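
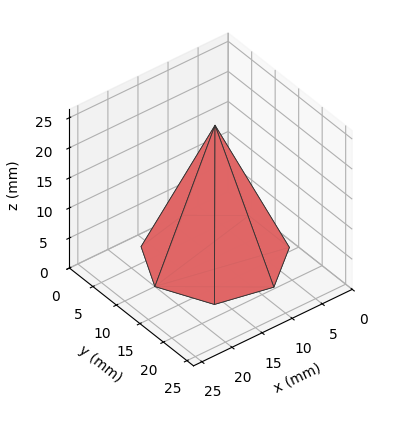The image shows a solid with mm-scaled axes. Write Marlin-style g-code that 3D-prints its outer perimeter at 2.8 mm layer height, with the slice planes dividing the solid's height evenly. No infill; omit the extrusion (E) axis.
Reading the render: the shape is a regular 7-sided pyramid, base circumscribed radius ≈ 10 mm, apex at z ≈ 22 mm (dimensions read to the nearest mm from the axis ticks). For the g-code, the solid's height is divided into equal slices at the stated Δz and each level perimeter traced with G1 moves after a G0 lift.

; perimeter-only toolpath
G21 ; units = mm
G90 ; absolute positioning
G28 ; home
; layer 1
G0 Z2.8
G0 X18.8 Y10.0
G1 X15.4 Y16.8
G1 X8.1 Y18.5
G1 X2.1 Y13.8
G1 X2.1 Y6.2
G1 X8.1 Y1.5
G1 X15.4 Y3.2
G1 X18.8 Y10.0
; layer 2
G0 Z5.5
G0 X17.5 Y10.0
G1 X14.6 Y15.9
G1 X8.3 Y17.3
G1 X3.2 Y13.2
G1 X3.2 Y6.8
G1 X8.3 Y2.7
G1 X14.6 Y4.2
G1 X17.5 Y10.0
; layer 3
G0 Z8.2
G0 X16.2 Y10.0
G1 X13.9 Y14.9
G1 X8.6 Y16.1
G1 X4.4 Y12.7
G1 X4.4 Y7.3
G1 X8.6 Y3.9
G1 X13.9 Y5.1
G1 X16.2 Y10.0
; layer 4
G0 Z11.0
G0 X15.0 Y10.0
G1 X13.1 Y13.9
G1 X8.9 Y14.8
G1 X5.5 Y12.2
G1 X5.5 Y7.8
G1 X8.9 Y5.2
G1 X13.1 Y6.1
G1 X15.0 Y10.0
; layer 5
G0 Z13.8
G0 X13.8 Y10.0
G1 X12.3 Y12.9
G1 X9.2 Y13.6
G1 X6.6 Y11.6
G1 X6.6 Y8.4
G1 X9.2 Y6.4
G1 X12.3 Y7.1
G1 X13.8 Y10.0
; layer 6
G0 Z16.5
G0 X12.5 Y10.0
G1 X11.6 Y11.9
G1 X9.4 Y12.4
G1 X7.8 Y11.1
G1 X7.8 Y8.9
G1 X9.4 Y7.6
G1 X11.6 Y8.1
G1 X12.5 Y10.0
; layer 7
G0 Z19.2
G0 X11.2 Y10.0
G1 X10.8 Y11.0
G1 X9.7 Y11.2
G1 X8.9 Y10.5
G1 X8.9 Y9.5
G1 X9.7 Y8.8
G1 X10.8 Y9.0
G1 X11.2 Y10.0
M2 ; end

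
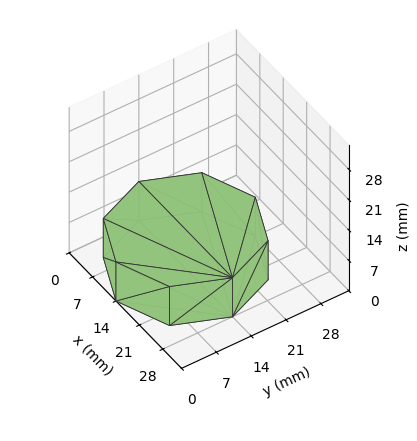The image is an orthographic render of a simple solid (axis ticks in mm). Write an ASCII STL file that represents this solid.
Reading the render: the shape is a regular 8-sided prism (a cylinder approximated with 8 flat sides), circumscribed radius ≈ 14 mm, height ≈ 9 mm (dimensions read to the nearest mm from the axis ticks). For the STL, each face is triangulated and given an outward normal.

solid part
  facet normal 0.0000 0.0000 -1.0000
    outer loop
      vertex 14.0 28.0 0.0
      vertex 23.9 23.9 0.0
      vertex 28.0 14.0 0.0
    endloop
  endfacet
  facet normal 0.0000 0.0000 -1.0000
    outer loop
      vertex 4.1 23.9 0.0
      vertex 14.0 28.0 0.0
      vertex 28.0 14.0 0.0
    endloop
  endfacet
  facet normal 0.0000 0.0000 -1.0000
    outer loop
      vertex 0.0 14.0 0.0
      vertex 4.1 23.9 0.0
      vertex 28.0 14.0 0.0
    endloop
  endfacet
  facet normal 0.0000 0.0000 -1.0000
    outer loop
      vertex 4.1 4.1 0.0
      vertex 0.0 14.0 0.0
      vertex 28.0 14.0 0.0
    endloop
  endfacet
  facet normal 0.0000 0.0000 -1.0000
    outer loop
      vertex 14.0 0.0 0.0
      vertex 4.1 4.1 0.0
      vertex 28.0 14.0 0.0
    endloop
  endfacet
  facet normal 0.0000 0.0000 -1.0000
    outer loop
      vertex 23.9 4.1 0.0
      vertex 14.0 0.0 0.0
      vertex 28.0 14.0 0.0
    endloop
  endfacet
  facet normal 0.0000 0.0000 1.0000
    outer loop
      vertex 28.0 14.0 9.0
      vertex 23.9 23.9 9.0
      vertex 14.0 28.0 9.0
    endloop
  endfacet
  facet normal 0.0000 0.0000 1.0000
    outer loop
      vertex 28.0 14.0 9.0
      vertex 14.0 28.0 9.0
      vertex 4.1 23.9 9.0
    endloop
  endfacet
  facet normal 0.0000 0.0000 1.0000
    outer loop
      vertex 28.0 14.0 9.0
      vertex 4.1 23.9 9.0
      vertex 0.0 14.0 9.0
    endloop
  endfacet
  facet normal 0.0000 0.0000 1.0000
    outer loop
      vertex 28.0 14.0 9.0
      vertex 0.0 14.0 9.0
      vertex 4.1 4.1 9.0
    endloop
  endfacet
  facet normal 0.0000 0.0000 1.0000
    outer loop
      vertex 28.0 14.0 9.0
      vertex 4.1 4.1 9.0
      vertex 14.0 0.0 9.0
    endloop
  endfacet
  facet normal 0.0000 0.0000 1.0000
    outer loop
      vertex 28.0 14.0 9.0
      vertex 14.0 0.0 9.0
      vertex 23.9 4.1 9.0
    endloop
  endfacet
  facet normal 0.9239 0.3826 0.0000
    outer loop
      vertex 28.0 14.0 0.0
      vertex 23.9 23.9 0.0
      vertex 23.9 23.9 9.0
    endloop
  endfacet
  facet normal 0.9239 0.3826 0.0000
    outer loop
      vertex 28.0 14.0 0.0
      vertex 23.9 23.9 9.0
      vertex 28.0 14.0 9.0
    endloop
  endfacet
  facet normal 0.3826 0.9239 0.0000
    outer loop
      vertex 23.9 23.9 0.0
      vertex 14.0 28.0 0.0
      vertex 14.0 28.0 9.0
    endloop
  endfacet
  facet normal 0.3826 0.9239 0.0000
    outer loop
      vertex 23.9 23.9 0.0
      vertex 14.0 28.0 9.0
      vertex 23.9 23.9 9.0
    endloop
  endfacet
  facet normal -0.3826 0.9239 0.0000
    outer loop
      vertex 14.0 28.0 0.0
      vertex 4.1 23.9 0.0
      vertex 4.1 23.9 9.0
    endloop
  endfacet
  facet normal -0.3826 0.9239 0.0000
    outer loop
      vertex 14.0 28.0 0.0
      vertex 4.1 23.9 9.0
      vertex 14.0 28.0 9.0
    endloop
  endfacet
  facet normal -0.9239 0.3826 0.0000
    outer loop
      vertex 4.1 23.9 0.0
      vertex 0.0 14.0 0.0
      vertex 0.0 14.0 9.0
    endloop
  endfacet
  facet normal -0.9239 0.3826 0.0000
    outer loop
      vertex 4.1 23.9 0.0
      vertex 0.0 14.0 9.0
      vertex 4.1 23.9 9.0
    endloop
  endfacet
  facet normal -0.9239 -0.3826 0.0000
    outer loop
      vertex 0.0 14.0 0.0
      vertex 4.1 4.1 0.0
      vertex 4.1 4.1 9.0
    endloop
  endfacet
  facet normal -0.9239 -0.3826 0.0000
    outer loop
      vertex 0.0 14.0 0.0
      vertex 4.1 4.1 9.0
      vertex 0.0 14.0 9.0
    endloop
  endfacet
  facet normal -0.3826 -0.9239 0.0000
    outer loop
      vertex 4.1 4.1 0.0
      vertex 14.0 0.0 0.0
      vertex 14.0 0.0 9.0
    endloop
  endfacet
  facet normal -0.3826 -0.9239 0.0000
    outer loop
      vertex 4.1 4.1 0.0
      vertex 14.0 0.0 9.0
      vertex 4.1 4.1 9.0
    endloop
  endfacet
  facet normal 0.3826 -0.9239 0.0000
    outer loop
      vertex 14.0 0.0 0.0
      vertex 23.9 4.1 0.0
      vertex 23.9 4.1 9.0
    endloop
  endfacet
  facet normal 0.3826 -0.9239 0.0000
    outer loop
      vertex 14.0 0.0 0.0
      vertex 23.9 4.1 9.0
      vertex 14.0 0.0 9.0
    endloop
  endfacet
  facet normal 0.9239 -0.3826 0.0000
    outer loop
      vertex 23.9 4.1 0.0
      vertex 28.0 14.0 0.0
      vertex 28.0 14.0 9.0
    endloop
  endfacet
  facet normal 0.9239 -0.3826 0.0000
    outer loop
      vertex 23.9 4.1 0.0
      vertex 28.0 14.0 9.0
      vertex 23.9 4.1 9.0
    endloop
  endfacet
endsolid part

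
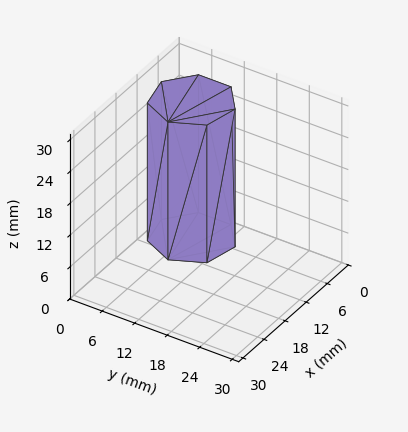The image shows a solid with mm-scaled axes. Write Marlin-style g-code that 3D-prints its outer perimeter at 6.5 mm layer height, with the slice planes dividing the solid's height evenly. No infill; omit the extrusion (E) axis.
Reading the render: the shape is a regular 7-sided prism (a cylinder approximated with 7 flat sides), circumscribed radius ≈ 7 mm, height ≈ 26 mm (dimensions read to the nearest mm from the axis ticks). For the g-code, the solid's height is divided into equal slices at the stated Δz and each level perimeter traced with G1 moves after a G0 lift.

; perimeter-only toolpath
G21 ; units = mm
G90 ; absolute positioning
G28 ; home
; layer 1
G0 Z6.5
G0 X14.0 Y7.0
G1 X11.4 Y12.5
G1 X5.4 Y13.8
G1 X0.7 Y10.0
G1 X0.7 Y4.0
G1 X5.4 Y0.2
G1 X11.4 Y1.5
G1 X14.0 Y7.0
; layer 2
G0 Z13.0
G0 X14.0 Y7.0
G1 X11.4 Y12.5
G1 X5.4 Y13.8
G1 X0.7 Y10.0
G1 X0.7 Y4.0
G1 X5.4 Y0.2
G1 X11.4 Y1.5
G1 X14.0 Y7.0
; layer 3
G0 Z19.5
G0 X14.0 Y7.0
G1 X11.4 Y12.5
G1 X5.4 Y13.8
G1 X0.7 Y10.0
G1 X0.7 Y4.0
G1 X5.4 Y0.2
G1 X11.4 Y1.5
G1 X14.0 Y7.0
; layer 4
G0 Z26.0
G0 X14.0 Y7.0
G1 X11.4 Y12.5
G1 X5.4 Y13.8
G1 X0.7 Y10.0
G1 X0.7 Y4.0
G1 X5.4 Y0.2
G1 X11.4 Y1.5
G1 X14.0 Y7.0
M2 ; end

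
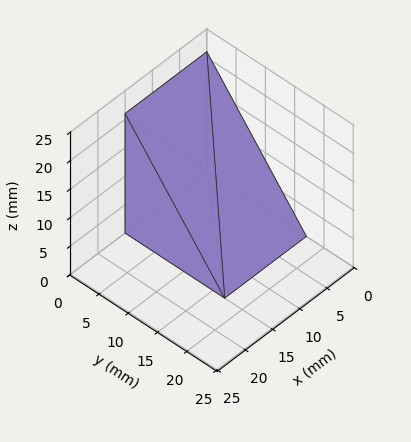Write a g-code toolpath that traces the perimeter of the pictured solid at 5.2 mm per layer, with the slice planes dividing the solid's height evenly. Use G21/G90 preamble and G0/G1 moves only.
Reading the render: the shape is a wedge (ramp): 15 × 17 mm base, rising to 21 mm along the y=0 edge and sloping linearly to z=0 at y=17 (dimensions read to the nearest mm from the axis ticks). For the g-code, the solid's height is divided into equal slices at the stated Δz and each level perimeter traced with G1 moves after a G0 lift.

; perimeter-only toolpath
G21 ; units = mm
G90 ; absolute positioning
G28 ; home
; layer 1
G0 Z5.2
G0 X0.0 Y0.0
G1 X15.0 Y0.0
G1 X15.0 Y12.8
G1 X0.0 Y12.8
G1 X0.0 Y0.0
; layer 2
G0 Z10.5
G0 X0.0 Y0.0
G1 X15.0 Y0.0
G1 X15.0 Y8.5
G1 X0.0 Y8.5
G1 X0.0 Y0.0
; layer 3
G0 Z15.8
G0 X0.0 Y0.0
G1 X15.0 Y0.0
G1 X15.0 Y4.2
G1 X0.0 Y4.2
G1 X0.0 Y0.0
M2 ; end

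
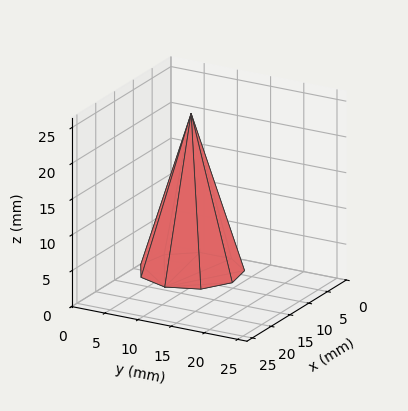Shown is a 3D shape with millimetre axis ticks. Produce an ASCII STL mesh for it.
Reading the render: the shape is a regular 9-sided pyramid, base circumscribed radius ≈ 7 mm, apex at z ≈ 22 mm (dimensions read to the nearest mm from the axis ticks). For the STL, each face is triangulated and given an outward normal.

solid part
  facet normal 0.0000 0.0000 -1.0000
    outer loop
      vertex 8.22 13.89 0.00
      vertex 12.36 11.50 0.00
      vertex 14.00 7.00 0.00
    endloop
  endfacet
  facet normal 0.0000 0.0000 -1.0000
    outer loop
      vertex 3.50 13.06 0.00
      vertex 8.22 13.89 0.00
      vertex 14.00 7.00 0.00
    endloop
  endfacet
  facet normal 0.0000 0.0000 -1.0000
    outer loop
      vertex 0.42 9.39 0.00
      vertex 3.50 13.06 0.00
      vertex 14.00 7.00 0.00
    endloop
  endfacet
  facet normal 0.0000 0.0000 -1.0000
    outer loop
      vertex 0.42 4.61 0.00
      vertex 0.42 9.39 0.00
      vertex 14.00 7.00 0.00
    endloop
  endfacet
  facet normal 0.0000 0.0000 -1.0000
    outer loop
      vertex 3.50 0.94 0.00
      vertex 0.42 4.61 0.00
      vertex 14.00 7.00 0.00
    endloop
  endfacet
  facet normal 0.0000 0.0000 -1.0000
    outer loop
      vertex 8.22 0.11 0.00
      vertex 3.50 0.94 0.00
      vertex 14.00 7.00 0.00
    endloop
  endfacet
  facet normal 0.0000 0.0000 -1.0000
    outer loop
      vertex 12.36 2.50 0.00
      vertex 8.22 0.11 0.00
      vertex 14.00 7.00 0.00
    endloop
  endfacet
  facet normal 0.9002 0.3281 0.2864
    outer loop
      vertex 14.00 7.00 0.00
      vertex 12.36 11.50 0.00
      vertex 7.00 7.00 22.00
    endloop
  endfacet
  facet normal 0.4790 0.8298 0.2864
    outer loop
      vertex 12.36 11.50 0.00
      vertex 8.22 13.89 0.00
      vertex 7.00 7.00 22.00
    endloop
  endfacet
  facet normal -0.1659 0.9437 0.2863
    outer loop
      vertex 8.22 13.89 0.00
      vertex 3.50 13.06 0.00
      vertex 7.00 7.00 22.00
    endloop
  endfacet
  facet normal -0.7339 0.6159 0.2864
    outer loop
      vertex 3.50 13.06 0.00
      vertex 0.42 9.39 0.00
      vertex 7.00 7.00 22.00
    endloop
  endfacet
  facet normal -0.9581 0.0000 0.2865
    outer loop
      vertex 0.42 9.39 0.00
      vertex 0.42 4.61 0.00
      vertex 7.00 7.00 22.00
    endloop
  endfacet
  facet normal -0.7339 -0.6159 0.2864
    outer loop
      vertex 0.42 4.61 0.00
      vertex 3.50 0.94 0.00
      vertex 7.00 7.00 22.00
    endloop
  endfacet
  facet normal -0.1659 -0.9437 0.2863
    outer loop
      vertex 3.50 0.94 0.00
      vertex 8.22 0.11 0.00
      vertex 7.00 7.00 22.00
    endloop
  endfacet
  facet normal 0.4790 -0.8298 0.2864
    outer loop
      vertex 8.22 0.11 0.00
      vertex 12.36 2.50 0.00
      vertex 7.00 7.00 22.00
    endloop
  endfacet
  facet normal 0.9002 -0.3281 0.2864
    outer loop
      vertex 12.36 2.50 0.00
      vertex 14.00 7.00 0.00
      vertex 7.00 7.00 22.00
    endloop
  endfacet
endsolid part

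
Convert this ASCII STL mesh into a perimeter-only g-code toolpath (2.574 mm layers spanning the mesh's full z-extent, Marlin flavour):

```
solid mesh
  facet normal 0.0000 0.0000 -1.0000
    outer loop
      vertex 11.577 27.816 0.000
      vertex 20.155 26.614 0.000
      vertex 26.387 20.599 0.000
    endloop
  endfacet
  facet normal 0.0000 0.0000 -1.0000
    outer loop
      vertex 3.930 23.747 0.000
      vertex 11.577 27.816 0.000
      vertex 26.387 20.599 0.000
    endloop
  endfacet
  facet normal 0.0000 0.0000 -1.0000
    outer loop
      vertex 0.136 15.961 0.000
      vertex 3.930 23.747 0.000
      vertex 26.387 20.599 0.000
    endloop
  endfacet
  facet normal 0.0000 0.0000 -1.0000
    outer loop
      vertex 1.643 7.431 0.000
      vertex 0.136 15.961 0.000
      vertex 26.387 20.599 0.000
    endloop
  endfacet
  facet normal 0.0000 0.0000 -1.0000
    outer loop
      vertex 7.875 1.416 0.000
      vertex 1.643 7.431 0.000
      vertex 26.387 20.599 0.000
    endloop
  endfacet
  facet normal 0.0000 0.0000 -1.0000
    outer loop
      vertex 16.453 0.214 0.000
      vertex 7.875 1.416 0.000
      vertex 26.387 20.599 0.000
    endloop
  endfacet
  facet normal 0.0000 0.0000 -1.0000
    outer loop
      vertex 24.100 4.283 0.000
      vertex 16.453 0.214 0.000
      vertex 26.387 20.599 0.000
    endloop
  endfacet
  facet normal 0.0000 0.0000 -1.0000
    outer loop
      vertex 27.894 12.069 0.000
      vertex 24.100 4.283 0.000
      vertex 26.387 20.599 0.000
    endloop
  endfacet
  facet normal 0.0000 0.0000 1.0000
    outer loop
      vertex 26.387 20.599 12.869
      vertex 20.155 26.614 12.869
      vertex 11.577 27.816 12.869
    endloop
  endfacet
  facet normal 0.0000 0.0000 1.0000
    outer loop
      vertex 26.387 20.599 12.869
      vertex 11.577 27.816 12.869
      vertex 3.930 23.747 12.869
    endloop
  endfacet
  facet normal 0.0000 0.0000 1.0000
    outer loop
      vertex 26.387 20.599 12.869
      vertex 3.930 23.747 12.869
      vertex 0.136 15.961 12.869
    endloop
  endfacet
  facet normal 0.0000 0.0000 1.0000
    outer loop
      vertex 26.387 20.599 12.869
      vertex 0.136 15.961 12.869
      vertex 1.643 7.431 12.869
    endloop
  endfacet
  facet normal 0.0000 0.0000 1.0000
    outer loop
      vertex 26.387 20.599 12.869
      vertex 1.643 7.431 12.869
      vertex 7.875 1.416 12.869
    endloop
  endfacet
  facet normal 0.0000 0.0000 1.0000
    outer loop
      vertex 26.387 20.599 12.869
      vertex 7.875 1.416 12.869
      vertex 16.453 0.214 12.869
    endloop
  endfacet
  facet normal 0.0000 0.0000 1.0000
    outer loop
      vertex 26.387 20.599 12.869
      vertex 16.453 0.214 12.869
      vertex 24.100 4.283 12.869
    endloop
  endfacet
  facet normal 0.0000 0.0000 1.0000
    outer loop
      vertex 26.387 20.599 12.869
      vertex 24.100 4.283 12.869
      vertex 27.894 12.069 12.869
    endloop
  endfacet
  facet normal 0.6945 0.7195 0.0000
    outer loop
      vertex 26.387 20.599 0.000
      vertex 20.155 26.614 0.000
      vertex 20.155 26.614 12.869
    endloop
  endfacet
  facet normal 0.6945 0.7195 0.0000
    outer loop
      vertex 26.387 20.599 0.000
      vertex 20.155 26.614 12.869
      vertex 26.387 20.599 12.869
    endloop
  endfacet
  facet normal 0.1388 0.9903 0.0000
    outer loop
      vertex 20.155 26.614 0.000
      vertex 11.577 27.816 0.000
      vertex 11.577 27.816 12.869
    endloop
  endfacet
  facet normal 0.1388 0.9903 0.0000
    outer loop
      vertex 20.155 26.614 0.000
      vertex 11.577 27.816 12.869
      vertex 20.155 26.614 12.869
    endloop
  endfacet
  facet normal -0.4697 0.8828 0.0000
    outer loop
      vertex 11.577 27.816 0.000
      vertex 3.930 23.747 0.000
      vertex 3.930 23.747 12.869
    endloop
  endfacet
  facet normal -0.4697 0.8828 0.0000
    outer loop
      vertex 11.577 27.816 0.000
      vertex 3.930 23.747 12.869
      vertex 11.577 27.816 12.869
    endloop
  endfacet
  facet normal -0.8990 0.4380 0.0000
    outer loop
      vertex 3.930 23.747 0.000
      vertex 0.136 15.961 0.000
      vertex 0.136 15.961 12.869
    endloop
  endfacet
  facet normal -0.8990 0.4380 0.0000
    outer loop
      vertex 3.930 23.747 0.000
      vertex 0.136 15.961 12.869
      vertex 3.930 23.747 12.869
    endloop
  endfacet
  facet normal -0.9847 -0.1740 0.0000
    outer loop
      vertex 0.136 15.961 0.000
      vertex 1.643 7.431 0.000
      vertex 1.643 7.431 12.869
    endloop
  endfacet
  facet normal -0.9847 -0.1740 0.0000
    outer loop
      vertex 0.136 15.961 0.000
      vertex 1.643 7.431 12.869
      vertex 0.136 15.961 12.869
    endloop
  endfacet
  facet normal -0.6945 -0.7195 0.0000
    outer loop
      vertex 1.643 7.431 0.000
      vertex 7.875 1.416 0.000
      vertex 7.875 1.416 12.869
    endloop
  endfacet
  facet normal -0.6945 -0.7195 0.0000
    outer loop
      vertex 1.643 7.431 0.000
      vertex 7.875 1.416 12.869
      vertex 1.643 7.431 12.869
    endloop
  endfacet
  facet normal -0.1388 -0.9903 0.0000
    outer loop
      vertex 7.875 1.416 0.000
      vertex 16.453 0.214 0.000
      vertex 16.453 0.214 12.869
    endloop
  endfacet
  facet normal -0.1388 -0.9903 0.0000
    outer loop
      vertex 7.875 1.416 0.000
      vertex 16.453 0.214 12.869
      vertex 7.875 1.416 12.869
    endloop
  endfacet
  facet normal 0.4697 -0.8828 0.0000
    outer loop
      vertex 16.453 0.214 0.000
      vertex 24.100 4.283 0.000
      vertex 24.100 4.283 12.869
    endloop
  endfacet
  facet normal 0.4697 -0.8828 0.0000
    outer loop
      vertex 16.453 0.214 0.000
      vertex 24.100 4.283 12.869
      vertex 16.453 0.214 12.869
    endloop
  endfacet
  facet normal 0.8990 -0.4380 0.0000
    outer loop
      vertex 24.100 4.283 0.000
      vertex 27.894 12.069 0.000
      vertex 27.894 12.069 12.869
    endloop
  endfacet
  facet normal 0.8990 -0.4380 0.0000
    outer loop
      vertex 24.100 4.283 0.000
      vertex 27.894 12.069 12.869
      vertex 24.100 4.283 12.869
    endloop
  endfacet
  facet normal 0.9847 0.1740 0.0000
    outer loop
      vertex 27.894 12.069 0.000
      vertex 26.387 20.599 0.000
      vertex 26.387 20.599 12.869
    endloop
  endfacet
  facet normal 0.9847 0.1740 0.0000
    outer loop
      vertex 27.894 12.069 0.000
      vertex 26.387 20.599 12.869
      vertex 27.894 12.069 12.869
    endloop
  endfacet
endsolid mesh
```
; perimeter-only toolpath
G21 ; units = mm
G90 ; absolute positioning
G28 ; home
; layer 1
G0 Z2.574
G0 X26.387 Y20.599
G1 X20.155 Y26.614
G1 X11.577 Y27.816
G1 X3.930 Y23.747
G1 X0.136 Y15.961
G1 X1.643 Y7.431
G1 X7.875 Y1.416
G1 X16.453 Y0.214
G1 X24.100 Y4.283
G1 X27.894 Y12.069
G1 X26.387 Y20.599
; layer 2
G0 Z5.148
G0 X26.387 Y20.599
G1 X20.155 Y26.614
G1 X11.577 Y27.816
G1 X3.930 Y23.747
G1 X0.136 Y15.961
G1 X1.643 Y7.431
G1 X7.875 Y1.416
G1 X16.453 Y0.214
G1 X24.100 Y4.283
G1 X27.894 Y12.069
G1 X26.387 Y20.599
; layer 3
G0 Z7.721
G0 X26.387 Y20.599
G1 X20.155 Y26.614
G1 X11.577 Y27.816
G1 X3.930 Y23.747
G1 X0.136 Y15.961
G1 X1.643 Y7.431
G1 X7.875 Y1.416
G1 X16.453 Y0.214
G1 X24.100 Y4.283
G1 X27.894 Y12.069
G1 X26.387 Y20.599
; layer 4
G0 Z10.295
G0 X26.387 Y20.599
G1 X20.155 Y26.614
G1 X11.577 Y27.816
G1 X3.930 Y23.747
G1 X0.136 Y15.961
G1 X1.643 Y7.431
G1 X7.875 Y1.416
G1 X16.453 Y0.214
G1 X24.100 Y4.283
G1 X27.894 Y12.069
G1 X26.387 Y20.599
; layer 5
G0 Z12.869
G0 X26.387 Y20.599
G1 X20.155 Y26.614
G1 X11.577 Y27.816
G1 X3.930 Y23.747
G1 X0.136 Y15.961
G1 X1.643 Y7.431
G1 X7.875 Y1.416
G1 X16.453 Y0.214
G1 X24.100 Y4.283
G1 X27.894 Y12.069
G1 X26.387 Y20.599
M2 ; end

The solid is a regular 10-sided prism (a cylinder approximated with 10 flat sides), circumscribed radius ≈ 14 mm, height ≈ 12.9 mm. Slicing at Δz = 2.574 mm — 5 equal slices spanning the solid's height, so layer i sits at z = i·h/5 — gives 5 non-empty perimeters. Each is a 10-segment closed polygon; G0 lifts to the layer z and rapids to the start vertex, then G1 traces the edges.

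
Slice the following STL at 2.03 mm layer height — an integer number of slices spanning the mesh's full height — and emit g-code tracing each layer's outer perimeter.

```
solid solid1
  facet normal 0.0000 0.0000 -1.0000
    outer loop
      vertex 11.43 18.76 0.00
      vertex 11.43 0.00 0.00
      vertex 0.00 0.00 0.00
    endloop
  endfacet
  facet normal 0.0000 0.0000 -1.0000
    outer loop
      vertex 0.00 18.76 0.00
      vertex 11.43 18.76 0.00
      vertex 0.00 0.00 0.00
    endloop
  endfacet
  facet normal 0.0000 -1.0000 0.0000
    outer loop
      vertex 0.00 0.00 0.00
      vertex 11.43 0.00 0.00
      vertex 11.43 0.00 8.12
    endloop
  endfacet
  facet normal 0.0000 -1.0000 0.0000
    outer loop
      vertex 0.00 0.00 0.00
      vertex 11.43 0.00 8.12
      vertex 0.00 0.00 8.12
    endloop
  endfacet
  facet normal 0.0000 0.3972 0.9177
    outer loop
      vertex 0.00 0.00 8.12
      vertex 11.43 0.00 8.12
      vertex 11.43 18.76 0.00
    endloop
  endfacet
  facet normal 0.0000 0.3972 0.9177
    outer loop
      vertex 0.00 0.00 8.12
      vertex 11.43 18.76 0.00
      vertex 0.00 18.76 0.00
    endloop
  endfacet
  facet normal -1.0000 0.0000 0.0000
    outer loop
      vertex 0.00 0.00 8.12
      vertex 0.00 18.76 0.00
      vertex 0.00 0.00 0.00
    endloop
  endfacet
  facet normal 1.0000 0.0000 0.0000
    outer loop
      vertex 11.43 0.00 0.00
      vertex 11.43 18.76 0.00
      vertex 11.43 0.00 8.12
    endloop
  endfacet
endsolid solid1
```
; perimeter-only toolpath
G21 ; units = mm
G90 ; absolute positioning
G28 ; home
; layer 1
G0 Z2.03
G0 X0.00 Y0.00
G1 X11.43 Y0.00
G1 X11.43 Y14.07
G1 X0.00 Y14.07
G1 X0.00 Y0.00
; layer 2
G0 Z4.06
G0 X0.00 Y0.00
G1 X11.43 Y0.00
G1 X11.43 Y9.38
G1 X0.00 Y9.38
G1 X0.00 Y0.00
; layer 3
G0 Z6.09
G0 X0.00 Y0.00
G1 X11.43 Y0.00
G1 X11.43 Y4.69
G1 X0.00 Y4.69
G1 X0.00 Y0.00
M2 ; end

The solid is a wedge (ramp): 11.4 × 18.8 mm base, rising to 8.12 mm along the y=0 edge and sloping linearly to z=0 at y=18.8. Slicing at Δz = 2.03 mm — 4 equal slices spanning the solid's height, so layer i sits at z = i·h/4 — gives 3 non-empty perimeters. Each is a 4-segment closed polygon; G0 lifts to the layer z and rapids to the start vertex, then G1 traces the edges. The cross-section shrinks linearly with z (the slice at the apex is degenerate and omitted).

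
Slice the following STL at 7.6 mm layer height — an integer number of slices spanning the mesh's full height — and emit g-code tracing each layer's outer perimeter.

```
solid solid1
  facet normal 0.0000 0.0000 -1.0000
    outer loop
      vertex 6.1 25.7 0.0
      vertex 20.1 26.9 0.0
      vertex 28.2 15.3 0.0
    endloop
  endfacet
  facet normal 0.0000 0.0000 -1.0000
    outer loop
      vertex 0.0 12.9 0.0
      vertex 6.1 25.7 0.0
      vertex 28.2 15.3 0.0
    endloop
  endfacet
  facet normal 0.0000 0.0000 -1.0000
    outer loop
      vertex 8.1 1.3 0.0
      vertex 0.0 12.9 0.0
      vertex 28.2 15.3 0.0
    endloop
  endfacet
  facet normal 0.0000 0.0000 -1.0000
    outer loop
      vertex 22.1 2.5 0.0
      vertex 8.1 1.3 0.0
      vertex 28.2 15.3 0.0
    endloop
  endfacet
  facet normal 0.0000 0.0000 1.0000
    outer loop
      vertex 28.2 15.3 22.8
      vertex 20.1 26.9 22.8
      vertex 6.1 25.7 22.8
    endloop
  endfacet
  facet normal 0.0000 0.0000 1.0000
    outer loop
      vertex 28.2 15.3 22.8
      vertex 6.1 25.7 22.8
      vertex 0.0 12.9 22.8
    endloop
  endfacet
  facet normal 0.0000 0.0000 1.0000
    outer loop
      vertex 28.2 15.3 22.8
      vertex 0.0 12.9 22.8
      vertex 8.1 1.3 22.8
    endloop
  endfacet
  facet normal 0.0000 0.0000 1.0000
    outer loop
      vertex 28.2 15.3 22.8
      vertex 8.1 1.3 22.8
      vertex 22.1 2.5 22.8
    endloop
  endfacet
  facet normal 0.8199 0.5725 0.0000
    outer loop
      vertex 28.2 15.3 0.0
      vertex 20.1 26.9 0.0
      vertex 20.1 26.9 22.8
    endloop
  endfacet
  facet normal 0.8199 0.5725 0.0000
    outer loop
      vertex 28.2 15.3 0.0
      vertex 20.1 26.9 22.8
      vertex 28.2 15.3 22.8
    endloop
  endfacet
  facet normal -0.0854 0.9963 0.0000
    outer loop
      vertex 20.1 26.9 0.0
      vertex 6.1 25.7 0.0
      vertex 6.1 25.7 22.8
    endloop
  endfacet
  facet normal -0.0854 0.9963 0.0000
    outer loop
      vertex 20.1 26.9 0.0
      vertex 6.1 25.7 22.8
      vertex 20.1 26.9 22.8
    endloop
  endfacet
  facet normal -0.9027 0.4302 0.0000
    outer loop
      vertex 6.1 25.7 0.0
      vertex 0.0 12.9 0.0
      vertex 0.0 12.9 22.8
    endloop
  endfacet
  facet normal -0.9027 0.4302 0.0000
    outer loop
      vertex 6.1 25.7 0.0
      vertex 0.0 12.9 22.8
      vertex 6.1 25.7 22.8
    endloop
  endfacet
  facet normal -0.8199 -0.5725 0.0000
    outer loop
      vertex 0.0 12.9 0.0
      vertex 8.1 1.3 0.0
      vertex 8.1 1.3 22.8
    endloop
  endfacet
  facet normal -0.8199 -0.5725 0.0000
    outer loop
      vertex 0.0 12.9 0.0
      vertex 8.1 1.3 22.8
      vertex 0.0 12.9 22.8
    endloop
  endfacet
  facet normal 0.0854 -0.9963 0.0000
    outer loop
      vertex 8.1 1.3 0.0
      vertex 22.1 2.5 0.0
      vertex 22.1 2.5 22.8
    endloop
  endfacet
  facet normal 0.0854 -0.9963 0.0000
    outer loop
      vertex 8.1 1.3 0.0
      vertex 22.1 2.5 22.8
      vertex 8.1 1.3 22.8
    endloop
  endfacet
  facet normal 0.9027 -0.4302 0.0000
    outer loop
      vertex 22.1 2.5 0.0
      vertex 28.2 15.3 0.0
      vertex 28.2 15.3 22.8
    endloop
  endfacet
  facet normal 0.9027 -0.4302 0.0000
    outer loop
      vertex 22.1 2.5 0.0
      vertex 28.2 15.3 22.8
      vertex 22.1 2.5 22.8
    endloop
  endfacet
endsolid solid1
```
; perimeter-only toolpath
G21 ; units = mm
G90 ; absolute positioning
G28 ; home
; layer 1
G0 Z7.6
G0 X28.2 Y15.3
G1 X20.1 Y26.9
G1 X6.1 Y25.7
G1 X0.0 Y12.9
G1 X8.1 Y1.3
G1 X22.1 Y2.5
G1 X28.2 Y15.3
; layer 2
G0 Z15.2
G0 X28.2 Y15.3
G1 X20.1 Y26.9
G1 X6.1 Y25.7
G1 X0.0 Y12.9
G1 X8.1 Y1.3
G1 X22.1 Y2.5
G1 X28.2 Y15.3
; layer 3
G0 Z22.8
G0 X28.2 Y15.3
G1 X20.1 Y26.9
G1 X6.1 Y25.7
G1 X0.0 Y12.9
G1 X8.1 Y1.3
G1 X22.1 Y2.5
G1 X28.2 Y15.3
M2 ; end

The solid is a regular 6-sided prism (a cylinder approximated with 6 flat sides), circumscribed radius ≈ 14.1 mm, height ≈ 22.8 mm. Slicing at Δz = 7.6 mm — 3 equal slices spanning the solid's height, so layer i sits at z = i·h/3 — gives 3 non-empty perimeters. Each is a 6-segment closed polygon; G0 lifts to the layer z and rapids to the start vertex, then G1 traces the edges.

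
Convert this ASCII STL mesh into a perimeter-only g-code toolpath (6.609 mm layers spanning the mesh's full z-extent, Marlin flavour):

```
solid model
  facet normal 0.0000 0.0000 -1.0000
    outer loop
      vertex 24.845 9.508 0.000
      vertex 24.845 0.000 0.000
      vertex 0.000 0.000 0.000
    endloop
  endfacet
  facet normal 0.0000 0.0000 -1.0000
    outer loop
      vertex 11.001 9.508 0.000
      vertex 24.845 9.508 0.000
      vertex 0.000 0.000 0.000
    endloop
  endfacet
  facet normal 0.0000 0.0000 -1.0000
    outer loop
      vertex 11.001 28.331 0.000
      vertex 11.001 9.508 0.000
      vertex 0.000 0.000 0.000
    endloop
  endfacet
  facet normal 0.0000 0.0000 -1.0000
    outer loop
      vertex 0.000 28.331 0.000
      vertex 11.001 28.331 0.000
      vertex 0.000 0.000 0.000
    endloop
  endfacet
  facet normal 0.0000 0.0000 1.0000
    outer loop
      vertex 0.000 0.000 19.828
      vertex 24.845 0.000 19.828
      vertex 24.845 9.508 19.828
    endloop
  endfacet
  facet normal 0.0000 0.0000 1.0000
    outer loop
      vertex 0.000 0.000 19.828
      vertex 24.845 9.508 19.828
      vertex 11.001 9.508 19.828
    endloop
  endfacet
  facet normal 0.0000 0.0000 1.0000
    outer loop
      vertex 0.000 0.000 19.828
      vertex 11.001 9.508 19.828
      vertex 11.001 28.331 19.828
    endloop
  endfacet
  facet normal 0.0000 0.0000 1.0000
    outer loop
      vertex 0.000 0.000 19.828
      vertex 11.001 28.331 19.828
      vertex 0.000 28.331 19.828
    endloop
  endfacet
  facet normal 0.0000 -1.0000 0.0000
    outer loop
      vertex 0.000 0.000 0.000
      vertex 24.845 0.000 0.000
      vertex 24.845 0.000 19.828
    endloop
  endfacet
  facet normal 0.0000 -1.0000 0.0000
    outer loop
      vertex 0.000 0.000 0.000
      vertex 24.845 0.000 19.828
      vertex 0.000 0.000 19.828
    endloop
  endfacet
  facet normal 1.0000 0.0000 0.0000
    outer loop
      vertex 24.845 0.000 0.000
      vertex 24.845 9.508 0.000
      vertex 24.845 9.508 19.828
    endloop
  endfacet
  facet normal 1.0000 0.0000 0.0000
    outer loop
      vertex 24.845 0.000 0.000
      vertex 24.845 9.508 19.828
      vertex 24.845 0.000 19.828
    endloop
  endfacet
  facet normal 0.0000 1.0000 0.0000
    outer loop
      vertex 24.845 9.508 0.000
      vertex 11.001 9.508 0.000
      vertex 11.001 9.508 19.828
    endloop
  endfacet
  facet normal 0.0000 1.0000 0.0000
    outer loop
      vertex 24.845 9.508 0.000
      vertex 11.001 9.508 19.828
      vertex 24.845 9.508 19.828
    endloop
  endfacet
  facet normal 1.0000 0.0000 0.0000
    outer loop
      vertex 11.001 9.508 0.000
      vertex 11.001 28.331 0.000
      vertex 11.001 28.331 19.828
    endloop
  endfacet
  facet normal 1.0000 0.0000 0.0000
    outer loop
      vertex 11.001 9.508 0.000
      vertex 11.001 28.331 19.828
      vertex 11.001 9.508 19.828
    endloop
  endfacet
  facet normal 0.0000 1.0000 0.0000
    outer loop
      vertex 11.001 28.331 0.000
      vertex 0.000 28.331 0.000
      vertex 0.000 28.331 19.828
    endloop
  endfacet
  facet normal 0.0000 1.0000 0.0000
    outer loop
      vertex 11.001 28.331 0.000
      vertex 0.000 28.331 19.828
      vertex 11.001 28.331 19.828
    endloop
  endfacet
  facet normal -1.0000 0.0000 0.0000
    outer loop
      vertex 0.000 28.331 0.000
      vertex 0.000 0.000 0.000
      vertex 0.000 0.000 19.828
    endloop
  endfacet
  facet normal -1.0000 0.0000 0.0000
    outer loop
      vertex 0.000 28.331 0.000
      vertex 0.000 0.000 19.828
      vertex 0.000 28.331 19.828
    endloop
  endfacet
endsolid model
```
; perimeter-only toolpath
G21 ; units = mm
G90 ; absolute positioning
G28 ; home
; layer 1
G0 Z6.609
G0 X0.000 Y0.000
G1 X24.845 Y0.000
G1 X24.845 Y9.508
G1 X11.001 Y9.508
G1 X11.001 Y28.331
G1 X0.000 Y28.331
G1 X0.000 Y0.000
; layer 2
G0 Z13.219
G0 X0.000 Y0.000
G1 X24.845 Y0.000
G1 X24.845 Y9.508
G1 X11.001 Y9.508
G1 X11.001 Y28.331
G1 X0.000 Y28.331
G1 X0.000 Y0.000
; layer 3
G0 Z19.828
G0 X0.000 Y0.000
G1 X24.845 Y0.000
G1 X24.845 Y9.508
G1 X11.001 Y9.508
G1 X11.001 Y28.331
G1 X0.000 Y28.331
G1 X0.000 Y0.000
M2 ; end

The solid is an L-shaped prism: outer 24.8 × 28.3 mm, arm thicknesses ≈ 9.51 mm (horizontal) and 11 mm (vertical), extruded 19.8 mm in z. Slicing at Δz = 6.609 mm — 3 equal slices spanning the solid's height, so layer i sits at z = i·h/3 — gives 3 non-empty perimeters. Each is a 6-segment closed polygon; G0 lifts to the layer z and rapids to the start vertex, then G1 traces the edges.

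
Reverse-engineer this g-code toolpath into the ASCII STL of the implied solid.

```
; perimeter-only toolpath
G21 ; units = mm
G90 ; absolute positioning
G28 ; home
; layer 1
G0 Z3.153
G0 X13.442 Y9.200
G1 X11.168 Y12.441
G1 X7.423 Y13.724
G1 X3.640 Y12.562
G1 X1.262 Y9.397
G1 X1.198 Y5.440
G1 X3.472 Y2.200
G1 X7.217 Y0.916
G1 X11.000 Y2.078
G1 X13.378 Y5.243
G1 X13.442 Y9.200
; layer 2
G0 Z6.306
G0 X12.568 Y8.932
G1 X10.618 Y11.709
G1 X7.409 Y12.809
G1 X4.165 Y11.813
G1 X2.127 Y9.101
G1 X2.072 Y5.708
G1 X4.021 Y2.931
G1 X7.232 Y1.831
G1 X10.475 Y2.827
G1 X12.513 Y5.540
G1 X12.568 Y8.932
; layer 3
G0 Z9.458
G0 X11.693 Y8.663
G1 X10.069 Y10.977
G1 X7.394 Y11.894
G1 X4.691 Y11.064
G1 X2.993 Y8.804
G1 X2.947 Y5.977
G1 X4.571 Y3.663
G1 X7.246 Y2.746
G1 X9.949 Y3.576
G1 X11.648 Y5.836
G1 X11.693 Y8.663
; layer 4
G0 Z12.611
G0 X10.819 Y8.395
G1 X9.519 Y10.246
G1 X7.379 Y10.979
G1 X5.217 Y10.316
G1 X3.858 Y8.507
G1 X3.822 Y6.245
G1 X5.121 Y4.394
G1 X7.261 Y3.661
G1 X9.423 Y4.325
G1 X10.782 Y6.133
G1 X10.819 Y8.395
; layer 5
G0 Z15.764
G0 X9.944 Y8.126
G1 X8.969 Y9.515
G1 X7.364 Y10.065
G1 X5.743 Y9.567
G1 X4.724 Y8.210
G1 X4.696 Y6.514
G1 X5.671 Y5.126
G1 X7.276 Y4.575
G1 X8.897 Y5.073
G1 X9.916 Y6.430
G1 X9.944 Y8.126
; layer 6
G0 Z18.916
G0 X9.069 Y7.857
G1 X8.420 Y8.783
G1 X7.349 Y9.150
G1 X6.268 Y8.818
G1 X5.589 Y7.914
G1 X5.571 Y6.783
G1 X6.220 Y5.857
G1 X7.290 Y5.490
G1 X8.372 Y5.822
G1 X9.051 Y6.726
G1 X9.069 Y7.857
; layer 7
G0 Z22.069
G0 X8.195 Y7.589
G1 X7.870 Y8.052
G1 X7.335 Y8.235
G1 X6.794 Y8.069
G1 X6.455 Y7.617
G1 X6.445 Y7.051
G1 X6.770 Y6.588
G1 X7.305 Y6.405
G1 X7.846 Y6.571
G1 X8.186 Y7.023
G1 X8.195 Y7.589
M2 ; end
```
solid part
  facet normal 0.0000 0.0000 -1.0000
    outer loop
      vertex 7.438 14.639 0.000
      vertex 11.718 13.172 0.000
      vertex 14.317 9.469 0.000
    endloop
  endfacet
  facet normal 0.0000 0.0000 -1.0000
    outer loop
      vertex 3.114 13.311 0.000
      vertex 7.438 14.639 0.000
      vertex 14.317 9.469 0.000
    endloop
  endfacet
  facet normal 0.0000 0.0000 -1.0000
    outer loop
      vertex 0.396 9.694 0.000
      vertex 3.114 13.311 0.000
      vertex 14.317 9.469 0.000
    endloop
  endfacet
  facet normal 0.0000 0.0000 -1.0000
    outer loop
      vertex 0.323 5.171 0.000
      vertex 0.396 9.694 0.000
      vertex 14.317 9.469 0.000
    endloop
  endfacet
  facet normal 0.0000 0.0000 -1.0000
    outer loop
      vertex 2.922 1.468 0.000
      vertex 0.323 5.171 0.000
      vertex 14.317 9.469 0.000
    endloop
  endfacet
  facet normal 0.0000 0.0000 -1.0000
    outer loop
      vertex 7.202 0.001 0.000
      vertex 2.922 1.468 0.000
      vertex 14.317 9.469 0.000
    endloop
  endfacet
  facet normal 0.0000 0.0000 -1.0000
    outer loop
      vertex 11.526 1.329 0.000
      vertex 7.202 0.001 0.000
      vertex 14.317 9.469 0.000
    endloop
  endfacet
  facet normal 0.0000 0.0000 -1.0000
    outer loop
      vertex 14.244 4.946 0.000
      vertex 11.526 1.329 0.000
      vertex 14.317 9.469 0.000
    endloop
  endfacet
  facet normal 0.7890 0.5538 0.2661
    outer loop
      vertex 14.317 9.469 0.000
      vertex 11.718 13.172 0.000
      vertex 7.320 7.320 25.222
    endloop
  endfacet
  facet normal 0.3126 0.9119 0.2661
    outer loop
      vertex 11.718 13.172 0.000
      vertex 7.438 14.639 0.000
      vertex 7.320 7.320 25.222
    endloop
  endfacet
  facet normal -0.2830 0.9215 0.2661
    outer loop
      vertex 7.438 14.639 0.000
      vertex 3.114 13.311 0.000
      vertex 7.320 7.320 25.222
    endloop
  endfacet
  facet normal -0.7706 0.5791 0.2661
    outer loop
      vertex 3.114 13.311 0.000
      vertex 0.396 9.694 0.000
      vertex 7.320 7.320 25.222
    endloop
  endfacet
  facet normal -0.9638 0.0156 0.2661
    outer loop
      vertex 0.396 9.694 0.000
      vertex 0.323 5.171 0.000
      vertex 7.320 7.320 25.222
    endloop
  endfacet
  facet normal -0.7890 -0.5538 0.2661
    outer loop
      vertex 0.323 5.171 0.000
      vertex 2.922 1.468 0.000
      vertex 7.320 7.320 25.222
    endloop
  endfacet
  facet normal -0.3126 -0.9119 0.2661
    outer loop
      vertex 2.922 1.468 0.000
      vertex 7.202 0.001 0.000
      vertex 7.320 7.320 25.222
    endloop
  endfacet
  facet normal 0.2830 -0.9215 0.2661
    outer loop
      vertex 7.202 0.001 0.000
      vertex 11.526 1.329 0.000
      vertex 7.320 7.320 25.222
    endloop
  endfacet
  facet normal 0.7706 -0.5791 0.2661
    outer loop
      vertex 11.526 1.329 0.000
      vertex 14.244 4.946 0.000
      vertex 7.320 7.320 25.222
    endloop
  endfacet
  facet normal 0.9638 -0.0156 0.2661
    outer loop
      vertex 14.244 4.946 0.000
      vertex 14.317 9.469 0.000
      vertex 7.320 7.320 25.222
    endloop
  endfacet
endsolid part

The G0 Z moves step by Δz≈3.153 mm. The G1 loops shrink linearly with z, so the solid tapers from its base footprint up to z≈25.2. Closing with a flat bottom cap and the tapered top and triangulating gives 18 facets — a regular 10-sided pyramid, base circumscribed radius ≈ 7.32 mm, apex at z ≈ 25.2 mm.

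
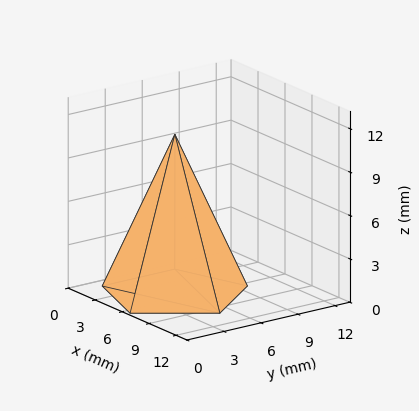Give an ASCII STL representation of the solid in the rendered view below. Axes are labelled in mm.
Reading the render: the shape is a regular 5-sided pyramid, base circumscribed radius ≈ 5 mm, apex at z ≈ 11 mm (dimensions read to the nearest mm from the axis ticks). For the STL, each face is triangulated and given an outward normal.

solid part
  facet normal 0.0000 0.0000 -1.0000
    outer loop
      vertex 0.955 7.939 0.000
      vertex 6.545 9.755 0.000
      vertex 10.000 5.000 0.000
    endloop
  endfacet
  facet normal 0.0000 0.0000 -1.0000
    outer loop
      vertex 0.955 2.061 0.000
      vertex 0.955 7.939 0.000
      vertex 10.000 5.000 0.000
    endloop
  endfacet
  facet normal 0.0000 0.0000 -1.0000
    outer loop
      vertex 6.545 0.245 0.000
      vertex 0.955 2.061 0.000
      vertex 10.000 5.000 0.000
    endloop
  endfacet
  facet normal 0.7593 0.5517 0.3451
    outer loop
      vertex 10.000 5.000 0.000
      vertex 6.545 9.755 0.000
      vertex 5.000 5.000 11.000
    endloop
  endfacet
  facet normal -0.2900 0.8926 0.3451
    outer loop
      vertex 6.545 9.755 0.000
      vertex 0.955 7.939 0.000
      vertex 5.000 5.000 11.000
    endloop
  endfacet
  facet normal -0.9386 0.0000 0.3451
    outer loop
      vertex 0.955 7.939 0.000
      vertex 0.955 2.061 0.000
      vertex 5.000 5.000 11.000
    endloop
  endfacet
  facet normal -0.2900 -0.8926 0.3451
    outer loop
      vertex 0.955 2.061 0.000
      vertex 6.545 0.245 0.000
      vertex 5.000 5.000 11.000
    endloop
  endfacet
  facet normal 0.7593 -0.5517 0.3451
    outer loop
      vertex 6.545 0.245 0.000
      vertex 10.000 5.000 0.000
      vertex 5.000 5.000 11.000
    endloop
  endfacet
endsolid part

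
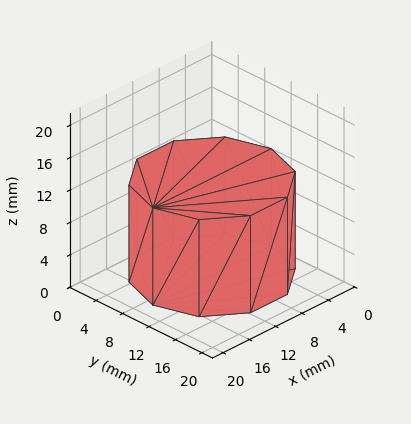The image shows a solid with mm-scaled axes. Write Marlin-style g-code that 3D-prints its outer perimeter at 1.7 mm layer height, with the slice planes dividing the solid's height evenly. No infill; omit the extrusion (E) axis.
Reading the render: the shape is a regular 10-sided prism (a cylinder approximated with 10 flat sides), circumscribed radius ≈ 9 mm, height ≈ 12 mm (dimensions read to the nearest mm from the axis ticks). For the g-code, the solid's height is divided into equal slices at the stated Δz and each level perimeter traced with G1 moves after a G0 lift.

; perimeter-only toolpath
G21 ; units = mm
G90 ; absolute positioning
G28 ; home
; layer 1
G0 Z1.7
G0 X18.0 Y9.0
G1 X16.3 Y14.3
G1 X11.8 Y17.6
G1 X6.2 Y17.6
G1 X1.7 Y14.3
G1 X0.0 Y9.0
G1 X1.7 Y3.7
G1 X6.2 Y0.4
G1 X11.8 Y0.4
G1 X16.3 Y3.7
G1 X18.0 Y9.0
; layer 2
G0 Z3.4
G0 X18.0 Y9.0
G1 X16.3 Y14.3
G1 X11.8 Y17.6
G1 X6.2 Y17.6
G1 X1.7 Y14.3
G1 X0.0 Y9.0
G1 X1.7 Y3.7
G1 X6.2 Y0.4
G1 X11.8 Y0.4
G1 X16.3 Y3.7
G1 X18.0 Y9.0
; layer 3
G0 Z5.1
G0 X18.0 Y9.0
G1 X16.3 Y14.3
G1 X11.8 Y17.6
G1 X6.2 Y17.6
G1 X1.7 Y14.3
G1 X0.0 Y9.0
G1 X1.7 Y3.7
G1 X6.2 Y0.4
G1 X11.8 Y0.4
G1 X16.3 Y3.7
G1 X18.0 Y9.0
; layer 4
G0 Z6.9
G0 X18.0 Y9.0
G1 X16.3 Y14.3
G1 X11.8 Y17.6
G1 X6.2 Y17.6
G1 X1.7 Y14.3
G1 X0.0 Y9.0
G1 X1.7 Y3.7
G1 X6.2 Y0.4
G1 X11.8 Y0.4
G1 X16.3 Y3.7
G1 X18.0 Y9.0
; layer 5
G0 Z8.6
G0 X18.0 Y9.0
G1 X16.3 Y14.3
G1 X11.8 Y17.6
G1 X6.2 Y17.6
G1 X1.7 Y14.3
G1 X0.0 Y9.0
G1 X1.7 Y3.7
G1 X6.2 Y0.4
G1 X11.8 Y0.4
G1 X16.3 Y3.7
G1 X18.0 Y9.0
; layer 6
G0 Z10.3
G0 X18.0 Y9.0
G1 X16.3 Y14.3
G1 X11.8 Y17.6
G1 X6.2 Y17.6
G1 X1.7 Y14.3
G1 X0.0 Y9.0
G1 X1.7 Y3.7
G1 X6.2 Y0.4
G1 X11.8 Y0.4
G1 X16.3 Y3.7
G1 X18.0 Y9.0
; layer 7
G0 Z12.0
G0 X18.0 Y9.0
G1 X16.3 Y14.3
G1 X11.8 Y17.6
G1 X6.2 Y17.6
G1 X1.7 Y14.3
G1 X0.0 Y9.0
G1 X1.7 Y3.7
G1 X6.2 Y0.4
G1 X11.8 Y0.4
G1 X16.3 Y3.7
G1 X18.0 Y9.0
M2 ; end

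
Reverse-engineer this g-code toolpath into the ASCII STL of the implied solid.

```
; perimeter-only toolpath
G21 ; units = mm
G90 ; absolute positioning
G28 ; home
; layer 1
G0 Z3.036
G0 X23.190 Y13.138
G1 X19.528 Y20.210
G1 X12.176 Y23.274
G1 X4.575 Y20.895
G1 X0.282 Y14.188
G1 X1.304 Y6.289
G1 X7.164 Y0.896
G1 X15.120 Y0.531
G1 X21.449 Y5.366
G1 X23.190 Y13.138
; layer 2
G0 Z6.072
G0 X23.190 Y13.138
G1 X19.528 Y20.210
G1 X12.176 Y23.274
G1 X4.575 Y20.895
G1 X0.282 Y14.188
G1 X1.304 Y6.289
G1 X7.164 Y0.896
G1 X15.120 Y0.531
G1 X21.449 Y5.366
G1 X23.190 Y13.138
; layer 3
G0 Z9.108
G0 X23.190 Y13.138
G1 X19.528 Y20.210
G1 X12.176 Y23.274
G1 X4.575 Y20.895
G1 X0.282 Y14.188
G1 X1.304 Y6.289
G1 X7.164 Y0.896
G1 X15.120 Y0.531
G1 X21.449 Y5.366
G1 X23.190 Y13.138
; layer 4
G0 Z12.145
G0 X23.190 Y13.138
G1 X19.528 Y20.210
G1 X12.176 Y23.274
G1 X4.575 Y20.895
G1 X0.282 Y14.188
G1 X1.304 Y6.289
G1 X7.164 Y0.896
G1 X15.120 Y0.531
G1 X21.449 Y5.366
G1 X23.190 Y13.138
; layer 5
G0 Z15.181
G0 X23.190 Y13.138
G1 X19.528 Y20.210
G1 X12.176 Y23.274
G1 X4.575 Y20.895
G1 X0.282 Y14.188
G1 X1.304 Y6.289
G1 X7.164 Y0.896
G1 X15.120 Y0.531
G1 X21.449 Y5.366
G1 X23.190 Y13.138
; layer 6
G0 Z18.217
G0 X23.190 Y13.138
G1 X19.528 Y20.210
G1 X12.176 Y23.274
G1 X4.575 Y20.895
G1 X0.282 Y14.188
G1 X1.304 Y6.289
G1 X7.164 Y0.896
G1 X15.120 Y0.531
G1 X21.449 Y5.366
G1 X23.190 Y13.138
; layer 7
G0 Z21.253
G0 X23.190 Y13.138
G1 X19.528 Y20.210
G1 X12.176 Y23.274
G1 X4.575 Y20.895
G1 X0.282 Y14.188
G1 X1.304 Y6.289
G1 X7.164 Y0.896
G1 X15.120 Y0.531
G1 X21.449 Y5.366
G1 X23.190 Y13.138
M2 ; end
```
solid part
  facet normal 0.0000 0.0000 -1.0000
    outer loop
      vertex 12.176 23.274 0.000
      vertex 19.528 20.210 0.000
      vertex 23.190 13.138 0.000
    endloop
  endfacet
  facet normal 0.0000 0.0000 -1.0000
    outer loop
      vertex 4.575 20.895 0.000
      vertex 12.176 23.274 0.000
      vertex 23.190 13.138 0.000
    endloop
  endfacet
  facet normal 0.0000 0.0000 -1.0000
    outer loop
      vertex 0.282 14.188 0.000
      vertex 4.575 20.895 0.000
      vertex 23.190 13.138 0.000
    endloop
  endfacet
  facet normal 0.0000 0.0000 -1.0000
    outer loop
      vertex 1.304 6.289 0.000
      vertex 0.282 14.188 0.000
      vertex 23.190 13.138 0.000
    endloop
  endfacet
  facet normal 0.0000 0.0000 -1.0000
    outer loop
      vertex 7.164 0.896 0.000
      vertex 1.304 6.289 0.000
      vertex 23.190 13.138 0.000
    endloop
  endfacet
  facet normal 0.0000 0.0000 -1.0000
    outer loop
      vertex 15.120 0.531 0.000
      vertex 7.164 0.896 0.000
      vertex 23.190 13.138 0.000
    endloop
  endfacet
  facet normal 0.0000 0.0000 -1.0000
    outer loop
      vertex 21.449 5.366 0.000
      vertex 15.120 0.531 0.000
      vertex 23.190 13.138 0.000
    endloop
  endfacet
  facet normal 0.0000 0.0000 1.0000
    outer loop
      vertex 23.190 13.138 21.253
      vertex 19.528 20.210 21.253
      vertex 12.176 23.274 21.253
    endloop
  endfacet
  facet normal 0.0000 0.0000 1.0000
    outer loop
      vertex 23.190 13.138 21.253
      vertex 12.176 23.274 21.253
      vertex 4.575 20.895 21.253
    endloop
  endfacet
  facet normal 0.0000 0.0000 1.0000
    outer loop
      vertex 23.190 13.138 21.253
      vertex 4.575 20.895 21.253
      vertex 0.282 14.188 21.253
    endloop
  endfacet
  facet normal 0.0000 0.0000 1.0000
    outer loop
      vertex 23.190 13.138 21.253
      vertex 0.282 14.188 21.253
      vertex 1.304 6.289 21.253
    endloop
  endfacet
  facet normal 0.0000 0.0000 1.0000
    outer loop
      vertex 23.190 13.138 21.253
      vertex 1.304 6.289 21.253
      vertex 7.164 0.896 21.253
    endloop
  endfacet
  facet normal 0.0000 0.0000 1.0000
    outer loop
      vertex 23.190 13.138 21.253
      vertex 7.164 0.896 21.253
      vertex 15.120 0.531 21.253
    endloop
  endfacet
  facet normal 0.0000 0.0000 1.0000
    outer loop
      vertex 23.190 13.138 21.253
      vertex 15.120 0.531 21.253
      vertex 21.449 5.366 21.253
    endloop
  endfacet
  facet normal 0.8880 0.4598 0.0000
    outer loop
      vertex 23.190 13.138 0.000
      vertex 19.528 20.210 0.000
      vertex 19.528 20.210 21.253
    endloop
  endfacet
  facet normal 0.8880 0.4598 0.0000
    outer loop
      vertex 23.190 13.138 0.000
      vertex 19.528 20.210 21.253
      vertex 23.190 13.138 21.253
    endloop
  endfacet
  facet normal 0.3847 0.9230 0.0000
    outer loop
      vertex 19.528 20.210 0.000
      vertex 12.176 23.274 0.000
      vertex 12.176 23.274 21.253
    endloop
  endfacet
  facet normal 0.3847 0.9230 0.0000
    outer loop
      vertex 19.528 20.210 0.000
      vertex 12.176 23.274 21.253
      vertex 19.528 20.210 21.253
    endloop
  endfacet
  facet normal -0.2987 0.9543 0.0000
    outer loop
      vertex 12.176 23.274 0.000
      vertex 4.575 20.895 0.000
      vertex 4.575 20.895 21.253
    endloop
  endfacet
  facet normal -0.2987 0.9543 0.0000
    outer loop
      vertex 12.176 23.274 0.000
      vertex 4.575 20.895 21.253
      vertex 12.176 23.274 21.253
    endloop
  endfacet
  facet normal -0.8422 0.5391 0.0000
    outer loop
      vertex 4.575 20.895 0.000
      vertex 0.282 14.188 0.000
      vertex 0.282 14.188 21.253
    endloop
  endfacet
  facet normal -0.8422 0.5391 0.0000
    outer loop
      vertex 4.575 20.895 0.000
      vertex 0.282 14.188 21.253
      vertex 4.575 20.895 21.253
    endloop
  endfacet
  facet normal -0.9917 -0.1283 0.0000
    outer loop
      vertex 0.282 14.188 0.000
      vertex 1.304 6.289 0.000
      vertex 1.304 6.289 21.253
    endloop
  endfacet
  facet normal -0.9917 -0.1283 0.0000
    outer loop
      vertex 0.282 14.188 0.000
      vertex 1.304 6.289 21.253
      vertex 0.282 14.188 21.253
    endloop
  endfacet
  facet normal -0.6772 -0.7358 0.0000
    outer loop
      vertex 1.304 6.289 0.000
      vertex 7.164 0.896 0.000
      vertex 7.164 0.896 21.253
    endloop
  endfacet
  facet normal -0.6772 -0.7358 0.0000
    outer loop
      vertex 1.304 6.289 0.000
      vertex 7.164 0.896 21.253
      vertex 1.304 6.289 21.253
    endloop
  endfacet
  facet normal -0.0458 -0.9989 0.0000
    outer loop
      vertex 7.164 0.896 0.000
      vertex 15.120 0.531 0.000
      vertex 15.120 0.531 21.253
    endloop
  endfacet
  facet normal -0.0458 -0.9989 0.0000
    outer loop
      vertex 7.164 0.896 0.000
      vertex 15.120 0.531 21.253
      vertex 7.164 0.896 21.253
    endloop
  endfacet
  facet normal 0.6071 -0.7946 0.0000
    outer loop
      vertex 15.120 0.531 0.000
      vertex 21.449 5.366 0.000
      vertex 21.449 5.366 21.253
    endloop
  endfacet
  facet normal 0.6071 -0.7946 0.0000
    outer loop
      vertex 15.120 0.531 0.000
      vertex 21.449 5.366 21.253
      vertex 15.120 0.531 21.253
    endloop
  endfacet
  facet normal 0.9758 -0.2186 0.0000
    outer loop
      vertex 21.449 5.366 0.000
      vertex 23.190 13.138 0.000
      vertex 23.190 13.138 21.253
    endloop
  endfacet
  facet normal 0.9758 -0.2186 0.0000
    outer loop
      vertex 21.449 5.366 0.000
      vertex 23.190 13.138 21.253
      vertex 21.449 5.366 21.253
    endloop
  endfacet
endsolid part

The G0 Z moves step by Δz≈3.036 mm. Every layer's G1 loop is the same polygon, so the solid is a straight extrusion of it from z=0 to z≈21.3. Closing with flat bottom and top caps and triangulating gives 32 facets — a regular 9-sided prism (a cylinder approximated with 9 flat sides), circumscribed radius ≈ 11.6 mm, height ≈ 21.3 mm.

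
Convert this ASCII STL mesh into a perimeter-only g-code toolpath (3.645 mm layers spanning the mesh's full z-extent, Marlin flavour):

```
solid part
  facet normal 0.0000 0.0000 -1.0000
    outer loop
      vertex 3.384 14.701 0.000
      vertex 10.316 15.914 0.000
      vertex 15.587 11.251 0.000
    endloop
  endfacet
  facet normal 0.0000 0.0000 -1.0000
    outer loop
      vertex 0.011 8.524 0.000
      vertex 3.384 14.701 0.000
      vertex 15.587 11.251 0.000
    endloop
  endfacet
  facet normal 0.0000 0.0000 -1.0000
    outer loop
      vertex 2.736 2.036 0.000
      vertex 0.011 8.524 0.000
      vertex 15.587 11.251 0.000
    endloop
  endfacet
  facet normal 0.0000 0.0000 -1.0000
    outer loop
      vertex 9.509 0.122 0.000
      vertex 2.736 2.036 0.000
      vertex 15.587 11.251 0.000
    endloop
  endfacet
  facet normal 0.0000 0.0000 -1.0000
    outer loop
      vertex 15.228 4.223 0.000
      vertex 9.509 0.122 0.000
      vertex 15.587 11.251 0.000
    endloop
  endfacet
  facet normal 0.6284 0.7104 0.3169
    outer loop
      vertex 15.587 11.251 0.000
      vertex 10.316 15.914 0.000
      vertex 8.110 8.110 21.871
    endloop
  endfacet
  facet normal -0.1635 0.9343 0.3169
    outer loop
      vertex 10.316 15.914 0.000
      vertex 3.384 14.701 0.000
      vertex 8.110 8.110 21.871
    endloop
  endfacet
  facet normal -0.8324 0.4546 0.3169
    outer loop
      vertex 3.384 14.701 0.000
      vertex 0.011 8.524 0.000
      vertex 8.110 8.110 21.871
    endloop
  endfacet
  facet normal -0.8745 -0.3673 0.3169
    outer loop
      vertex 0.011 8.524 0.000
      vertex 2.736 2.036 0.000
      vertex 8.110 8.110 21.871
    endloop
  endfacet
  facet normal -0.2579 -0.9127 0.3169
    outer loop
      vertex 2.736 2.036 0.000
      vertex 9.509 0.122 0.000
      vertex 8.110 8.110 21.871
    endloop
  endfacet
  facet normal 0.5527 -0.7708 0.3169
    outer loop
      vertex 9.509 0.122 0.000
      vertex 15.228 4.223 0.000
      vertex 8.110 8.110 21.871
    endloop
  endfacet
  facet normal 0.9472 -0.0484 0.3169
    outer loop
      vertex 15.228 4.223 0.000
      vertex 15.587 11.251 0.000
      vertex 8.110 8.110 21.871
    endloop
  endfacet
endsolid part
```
; perimeter-only toolpath
G21 ; units = mm
G90 ; absolute positioning
G28 ; home
; layer 1
G0 Z3.645
G0 X14.341 Y10.727
G1 X9.948 Y14.613
G1 X4.172 Y13.603
G1 X1.361 Y8.455
G1 X3.632 Y3.048
G1 X9.276 Y1.453
G1 X14.042 Y4.871
G1 X14.341 Y10.727
; layer 2
G0 Z7.290
G0 X13.095 Y10.204
G1 X9.581 Y13.313
G1 X4.959 Y12.504
G1 X2.711 Y8.386
G1 X4.527 Y4.061
G1 X9.043 Y2.785
G1 X12.855 Y5.519
G1 X13.095 Y10.204
; layer 3
G0 Z10.935
G0 X11.848 Y9.680
G1 X9.213 Y12.012
G1 X5.747 Y11.405
G1 X4.060 Y8.317
G1 X5.423 Y5.073
G1 X8.809 Y4.116
G1 X11.669 Y6.166
G1 X11.848 Y9.680
; layer 4
G0 Z14.581
G0 X10.602 Y9.157
G1 X8.845 Y10.711
G1 X6.535 Y10.307
G1 X5.410 Y8.248
G1 X6.319 Y6.085
G1 X8.576 Y5.447
G1 X10.483 Y6.814
G1 X10.602 Y9.157
; layer 5
G0 Z18.226
G0 X9.356 Y8.633
G1 X8.478 Y9.411
G1 X7.322 Y9.208
G1 X6.760 Y8.179
G1 X7.214 Y7.098
G1 X8.343 Y6.779
G1 X9.296 Y7.462
G1 X9.356 Y8.633
M2 ; end

The solid is a regular 7-sided pyramid, base circumscribed radius ≈ 8.11 mm, apex at z ≈ 21.9 mm. Slicing at Δz = 3.645 mm — 6 equal slices spanning the solid's height, so layer i sits at z = i·h/6 — gives 5 non-empty perimeters. Each is a 7-segment closed polygon; G0 lifts to the layer z and rapids to the start vertex, then G1 traces the edges. The cross-section shrinks linearly with z (the slice at the apex is degenerate and omitted).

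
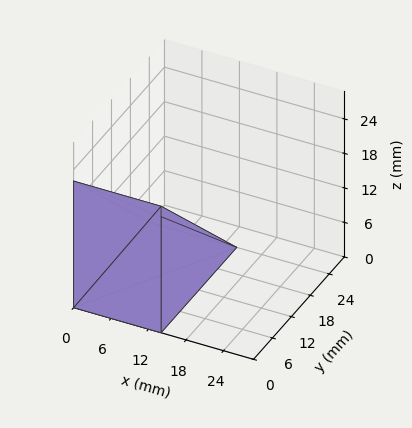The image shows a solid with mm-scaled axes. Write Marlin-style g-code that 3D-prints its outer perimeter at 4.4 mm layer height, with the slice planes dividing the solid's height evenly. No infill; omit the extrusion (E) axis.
Reading the render: the shape is a wedge (ramp): 14 × 24 mm base, rising to 22 mm along the y=0 edge and sloping linearly to z=0 at y=24 (dimensions read to the nearest mm from the axis ticks). For the g-code, the solid's height is divided into equal slices at the stated Δz and each level perimeter traced with G1 moves after a G0 lift.

; perimeter-only toolpath
G21 ; units = mm
G90 ; absolute positioning
G28 ; home
; layer 1
G0 Z4.4
G0 X0.0 Y0.0
G1 X14.0 Y0.0
G1 X14.0 Y19.2
G1 X0.0 Y19.2
G1 X0.0 Y0.0
; layer 2
G0 Z8.8
G0 X0.0 Y0.0
G1 X14.0 Y0.0
G1 X14.0 Y14.4
G1 X0.0 Y14.4
G1 X0.0 Y0.0
; layer 3
G0 Z13.2
G0 X0.0 Y0.0
G1 X14.0 Y0.0
G1 X14.0 Y9.6
G1 X0.0 Y9.6
G1 X0.0 Y0.0
; layer 4
G0 Z17.6
G0 X0.0 Y0.0
G1 X14.0 Y0.0
G1 X14.0 Y4.8
G1 X0.0 Y4.8
G1 X0.0 Y0.0
M2 ; end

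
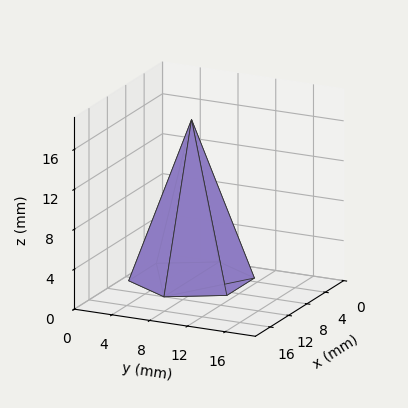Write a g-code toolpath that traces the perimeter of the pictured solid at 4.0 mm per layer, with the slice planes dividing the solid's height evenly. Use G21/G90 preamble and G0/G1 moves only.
Reading the render: the shape is a regular 6-sided pyramid, base circumscribed radius ≈ 6 mm, apex at z ≈ 16 mm (dimensions read to the nearest mm from the axis ticks). For the g-code, the solid's height is divided into equal slices at the stated Δz and each level perimeter traced with G1 moves after a G0 lift.

; perimeter-only toolpath
G21 ; units = mm
G90 ; absolute positioning
G28 ; home
; layer 1
G0 Z4.0
G0 X10.5 Y6.0
G1 X8.2 Y9.9
G1 X3.8 Y9.9
G1 X1.5 Y6.0
G1 X3.8 Y2.1
G1 X8.2 Y2.1
G1 X10.5 Y6.0
; layer 2
G0 Z8.0
G0 X9.0 Y6.0
G1 X7.5 Y8.6
G1 X4.5 Y8.6
G1 X3.0 Y6.0
G1 X4.5 Y3.4
G1 X7.5 Y3.4
G1 X9.0 Y6.0
; layer 3
G0 Z12.0
G0 X7.5 Y6.0
G1 X6.8 Y7.3
G1 X5.2 Y7.3
G1 X4.5 Y6.0
G1 X5.2 Y4.7
G1 X6.8 Y4.7
G1 X7.5 Y6.0
M2 ; end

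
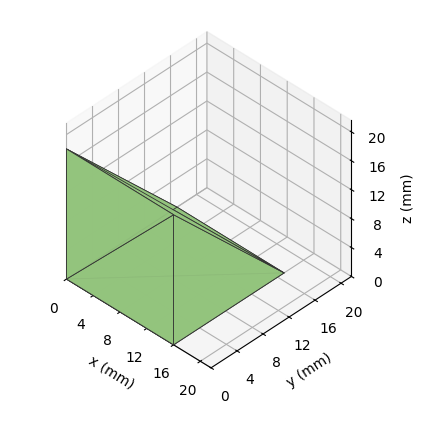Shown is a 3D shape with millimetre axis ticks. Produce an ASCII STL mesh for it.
Reading the render: the shape is a wedge (ramp): 16 × 17 mm base, rising to 18 mm along the y=0 edge and sloping linearly to z=0 at y=17 (dimensions read to the nearest mm from the axis ticks). For the STL, each face is triangulated and given an outward normal.

solid part
  facet normal 0.0000 0.0000 -1.0000
    outer loop
      vertex 16.000 17.000 0.000
      vertex 16.000 0.000 0.000
      vertex 0.000 0.000 0.000
    endloop
  endfacet
  facet normal 0.0000 0.0000 -1.0000
    outer loop
      vertex 0.000 17.000 0.000
      vertex 16.000 17.000 0.000
      vertex 0.000 0.000 0.000
    endloop
  endfacet
  facet normal 0.0000 -1.0000 0.0000
    outer loop
      vertex 0.000 0.000 0.000
      vertex 16.000 0.000 0.000
      vertex 16.000 0.000 18.000
    endloop
  endfacet
  facet normal 0.0000 -1.0000 0.0000
    outer loop
      vertex 0.000 0.000 0.000
      vertex 16.000 0.000 18.000
      vertex 0.000 0.000 18.000
    endloop
  endfacet
  facet normal 0.0000 0.7270 0.6866
    outer loop
      vertex 0.000 0.000 18.000
      vertex 16.000 0.000 18.000
      vertex 16.000 17.000 0.000
    endloop
  endfacet
  facet normal 0.0000 0.7270 0.6866
    outer loop
      vertex 0.000 0.000 18.000
      vertex 16.000 17.000 0.000
      vertex 0.000 17.000 0.000
    endloop
  endfacet
  facet normal -1.0000 0.0000 0.0000
    outer loop
      vertex 0.000 0.000 18.000
      vertex 0.000 17.000 0.000
      vertex 0.000 0.000 0.000
    endloop
  endfacet
  facet normal 1.0000 0.0000 0.0000
    outer loop
      vertex 16.000 0.000 0.000
      vertex 16.000 17.000 0.000
      vertex 16.000 0.000 18.000
    endloop
  endfacet
endsolid part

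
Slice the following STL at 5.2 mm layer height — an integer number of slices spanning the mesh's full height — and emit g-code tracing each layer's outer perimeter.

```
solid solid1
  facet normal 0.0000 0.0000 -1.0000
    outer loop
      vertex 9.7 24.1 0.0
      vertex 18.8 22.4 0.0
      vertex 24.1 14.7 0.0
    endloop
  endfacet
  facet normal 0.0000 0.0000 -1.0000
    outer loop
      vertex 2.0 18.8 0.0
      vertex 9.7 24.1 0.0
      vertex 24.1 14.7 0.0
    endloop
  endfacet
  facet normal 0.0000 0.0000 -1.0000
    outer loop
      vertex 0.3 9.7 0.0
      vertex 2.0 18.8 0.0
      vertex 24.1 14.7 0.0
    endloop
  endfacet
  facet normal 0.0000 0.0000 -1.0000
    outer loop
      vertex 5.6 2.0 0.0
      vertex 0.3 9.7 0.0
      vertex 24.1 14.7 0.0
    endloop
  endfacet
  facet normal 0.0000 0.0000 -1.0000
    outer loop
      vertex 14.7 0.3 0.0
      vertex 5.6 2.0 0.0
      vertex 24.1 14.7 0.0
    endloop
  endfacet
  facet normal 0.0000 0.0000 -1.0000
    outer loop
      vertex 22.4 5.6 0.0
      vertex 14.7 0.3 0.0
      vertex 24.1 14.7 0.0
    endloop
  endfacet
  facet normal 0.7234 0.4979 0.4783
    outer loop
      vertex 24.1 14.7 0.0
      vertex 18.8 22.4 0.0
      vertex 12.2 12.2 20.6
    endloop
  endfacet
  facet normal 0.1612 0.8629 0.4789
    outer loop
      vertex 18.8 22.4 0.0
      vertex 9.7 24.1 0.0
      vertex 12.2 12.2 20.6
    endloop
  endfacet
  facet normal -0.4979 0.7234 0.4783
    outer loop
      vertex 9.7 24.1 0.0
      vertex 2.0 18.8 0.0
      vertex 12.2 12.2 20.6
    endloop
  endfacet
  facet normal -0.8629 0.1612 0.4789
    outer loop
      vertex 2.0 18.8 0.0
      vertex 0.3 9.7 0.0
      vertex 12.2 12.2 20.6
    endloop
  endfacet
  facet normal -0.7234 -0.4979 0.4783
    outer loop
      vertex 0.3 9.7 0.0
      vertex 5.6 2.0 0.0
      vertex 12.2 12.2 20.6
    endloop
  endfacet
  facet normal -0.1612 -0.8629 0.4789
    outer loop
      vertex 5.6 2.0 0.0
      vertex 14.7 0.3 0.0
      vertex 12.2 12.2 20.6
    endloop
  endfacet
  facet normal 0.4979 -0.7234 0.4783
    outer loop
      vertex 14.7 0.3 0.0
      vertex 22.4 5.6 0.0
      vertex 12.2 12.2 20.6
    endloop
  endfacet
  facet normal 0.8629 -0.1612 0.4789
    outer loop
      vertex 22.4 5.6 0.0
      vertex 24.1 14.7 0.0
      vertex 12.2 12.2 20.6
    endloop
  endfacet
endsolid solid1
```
; perimeter-only toolpath
G21 ; units = mm
G90 ; absolute positioning
G28 ; home
; layer 1
G0 Z5.2
G0 X21.1 Y14.1
G1 X17.2 Y19.8
G1 X10.3 Y21.1
G1 X4.5 Y17.2
G1 X3.3 Y10.3
G1 X7.2 Y4.5
G1 X14.1 Y3.3
G1 X19.8 Y7.2
G1 X21.1 Y14.1
; layer 2
G0 Z10.3
G0 X18.1 Y13.4
G1 X15.5 Y17.3
G1 X10.9 Y18.1
G1 X7.1 Y15.5
G1 X6.2 Y10.9
G1 X8.9 Y7.1
G1 X13.4 Y6.2
G1 X17.3 Y8.9
G1 X18.1 Y13.4
; layer 3
G0 Z15.5
G0 X15.2 Y12.8
G1 X13.8 Y14.7
G1 X11.6 Y15.2
G1 X9.6 Y13.8
G1 X9.2 Y11.6
G1 X10.5 Y9.6
G1 X12.8 Y9.2
G1 X14.7 Y10.5
G1 X15.2 Y12.8
M2 ; end

The solid is a regular 8-sided pyramid, base circumscribed radius ≈ 12.2 mm, apex at z ≈ 20.6 mm. Slicing at Δz = 5.2 mm — 4 equal slices spanning the solid's height, so layer i sits at z = i·h/4 — gives 3 non-empty perimeters. Each is a 8-segment closed polygon; G0 lifts to the layer z and rapids to the start vertex, then G1 traces the edges. The cross-section shrinks linearly with z (the slice at the apex is degenerate and omitted).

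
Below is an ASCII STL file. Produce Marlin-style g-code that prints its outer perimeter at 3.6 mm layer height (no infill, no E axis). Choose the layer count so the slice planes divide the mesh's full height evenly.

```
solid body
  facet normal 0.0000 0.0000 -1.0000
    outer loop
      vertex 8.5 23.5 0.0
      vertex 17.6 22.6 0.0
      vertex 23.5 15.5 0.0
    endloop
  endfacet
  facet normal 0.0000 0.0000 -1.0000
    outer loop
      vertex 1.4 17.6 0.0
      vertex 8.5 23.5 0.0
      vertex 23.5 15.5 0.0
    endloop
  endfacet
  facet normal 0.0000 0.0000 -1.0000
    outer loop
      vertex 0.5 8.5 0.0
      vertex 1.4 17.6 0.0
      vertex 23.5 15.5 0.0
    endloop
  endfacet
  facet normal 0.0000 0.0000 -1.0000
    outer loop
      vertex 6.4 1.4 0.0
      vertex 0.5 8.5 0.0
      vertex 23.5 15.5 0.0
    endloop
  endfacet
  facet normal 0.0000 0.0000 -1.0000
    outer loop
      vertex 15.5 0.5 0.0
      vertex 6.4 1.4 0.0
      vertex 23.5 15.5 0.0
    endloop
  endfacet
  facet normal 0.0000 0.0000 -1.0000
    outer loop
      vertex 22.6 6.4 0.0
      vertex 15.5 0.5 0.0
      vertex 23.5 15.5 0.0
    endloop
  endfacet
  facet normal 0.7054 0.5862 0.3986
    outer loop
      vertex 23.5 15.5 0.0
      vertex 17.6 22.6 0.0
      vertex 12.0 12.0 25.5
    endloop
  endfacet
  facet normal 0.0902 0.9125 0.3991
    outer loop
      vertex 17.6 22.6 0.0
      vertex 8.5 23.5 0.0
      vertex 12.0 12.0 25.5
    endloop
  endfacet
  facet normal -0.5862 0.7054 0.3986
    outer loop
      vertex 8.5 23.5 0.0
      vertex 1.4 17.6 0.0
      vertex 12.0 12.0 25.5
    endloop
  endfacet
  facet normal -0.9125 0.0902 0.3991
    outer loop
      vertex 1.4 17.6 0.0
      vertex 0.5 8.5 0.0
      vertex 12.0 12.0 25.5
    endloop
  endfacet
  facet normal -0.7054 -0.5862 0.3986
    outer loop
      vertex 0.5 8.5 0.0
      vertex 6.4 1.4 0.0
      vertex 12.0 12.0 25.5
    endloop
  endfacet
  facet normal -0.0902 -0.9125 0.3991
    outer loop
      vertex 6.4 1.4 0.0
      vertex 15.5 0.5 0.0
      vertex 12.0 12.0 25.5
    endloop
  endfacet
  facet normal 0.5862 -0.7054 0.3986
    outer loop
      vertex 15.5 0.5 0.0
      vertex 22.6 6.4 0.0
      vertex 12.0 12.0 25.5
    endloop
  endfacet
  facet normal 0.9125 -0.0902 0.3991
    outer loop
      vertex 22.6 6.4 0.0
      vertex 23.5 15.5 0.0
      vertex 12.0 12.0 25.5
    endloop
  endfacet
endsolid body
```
; perimeter-only toolpath
G21 ; units = mm
G90 ; absolute positioning
G28 ; home
; layer 1
G0 Z3.6
G0 X21.9 Y15.0
G1 X16.8 Y21.1
G1 X9.0 Y21.9
G1 X2.9 Y16.8
G1 X2.1 Y9.0
G1 X7.2 Y2.9
G1 X15.0 Y2.1
G1 X21.1 Y7.2
G1 X21.9 Y15.0
; layer 2
G0 Z7.3
G0 X20.2 Y14.5
G1 X16.0 Y19.6
G1 X9.5 Y20.2
G1 X4.4 Y16.0
G1 X3.8 Y9.5
G1 X8.0 Y4.4
G1 X14.5 Y3.8
G1 X19.6 Y8.0
G1 X20.2 Y14.5
; layer 3
G0 Z10.9
G0 X18.6 Y14.0
G1 X15.2 Y18.1
G1 X10.0 Y18.6
G1 X5.9 Y15.2
G1 X5.4 Y10.0
G1 X8.8 Y5.9
G1 X14.0 Y5.4
G1 X18.1 Y8.8
G1 X18.6 Y14.0
; layer 4
G0 Z14.6
G0 X16.9 Y13.5
G1 X14.4 Y16.5
G1 X10.5 Y16.9
G1 X7.5 Y14.4
G1 X7.1 Y10.5
G1 X9.6 Y7.5
G1 X13.5 Y7.1
G1 X16.5 Y9.6
G1 X16.9 Y13.5
; layer 5
G0 Z18.2
G0 X15.3 Y13.0
G1 X13.6 Y15.0
G1 X11.0 Y15.3
G1 X9.0 Y13.6
G1 X8.7 Y11.0
G1 X10.4 Y9.0
G1 X13.0 Y8.7
G1 X15.0 Y10.4
G1 X15.3 Y13.0
; layer 6
G0 Z21.9
G0 X13.6 Y12.5
G1 X12.8 Y13.5
G1 X11.5 Y13.6
G1 X10.5 Y12.8
G1 X10.4 Y11.5
G1 X11.2 Y10.5
G1 X12.5 Y10.4
G1 X13.5 Y11.2
G1 X13.6 Y12.5
M2 ; end

The solid is a regular 8-sided pyramid, base circumscribed radius ≈ 12 mm, apex at z ≈ 25.5 mm. Slicing at Δz = 3.6 mm — 7 equal slices spanning the solid's height, so layer i sits at z = i·h/7 — gives 6 non-empty perimeters. Each is a 8-segment closed polygon; G0 lifts to the layer z and rapids to the start vertex, then G1 traces the edges. The cross-section shrinks linearly with z (the slice at the apex is degenerate and omitted).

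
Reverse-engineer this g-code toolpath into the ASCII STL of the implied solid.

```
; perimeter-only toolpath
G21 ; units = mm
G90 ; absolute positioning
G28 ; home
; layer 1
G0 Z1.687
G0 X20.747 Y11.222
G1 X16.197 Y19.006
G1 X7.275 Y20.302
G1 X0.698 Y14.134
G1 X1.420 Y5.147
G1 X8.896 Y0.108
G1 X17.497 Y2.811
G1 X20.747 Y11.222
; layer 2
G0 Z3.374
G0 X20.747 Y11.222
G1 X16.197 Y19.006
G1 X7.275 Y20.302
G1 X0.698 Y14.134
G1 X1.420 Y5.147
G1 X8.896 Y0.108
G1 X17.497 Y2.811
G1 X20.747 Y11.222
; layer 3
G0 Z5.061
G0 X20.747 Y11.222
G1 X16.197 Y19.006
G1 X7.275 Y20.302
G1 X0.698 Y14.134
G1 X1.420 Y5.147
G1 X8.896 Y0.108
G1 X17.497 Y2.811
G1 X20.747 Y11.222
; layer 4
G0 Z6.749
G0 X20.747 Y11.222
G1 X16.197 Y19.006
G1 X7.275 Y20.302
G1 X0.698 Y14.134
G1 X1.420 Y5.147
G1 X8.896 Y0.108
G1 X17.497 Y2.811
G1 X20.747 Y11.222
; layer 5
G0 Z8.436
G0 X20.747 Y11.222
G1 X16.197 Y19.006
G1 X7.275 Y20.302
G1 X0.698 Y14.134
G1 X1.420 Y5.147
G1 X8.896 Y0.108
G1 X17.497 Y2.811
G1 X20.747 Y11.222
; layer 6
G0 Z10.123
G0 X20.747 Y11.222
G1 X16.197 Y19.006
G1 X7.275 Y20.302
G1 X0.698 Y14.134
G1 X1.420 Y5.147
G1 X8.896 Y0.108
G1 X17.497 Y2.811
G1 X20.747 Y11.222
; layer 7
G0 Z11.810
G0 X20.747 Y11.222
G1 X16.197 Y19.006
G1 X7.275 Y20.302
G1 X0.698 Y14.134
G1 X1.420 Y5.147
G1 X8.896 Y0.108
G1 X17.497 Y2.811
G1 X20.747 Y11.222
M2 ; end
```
solid part
  facet normal 0.0000 0.0000 -1.0000
    outer loop
      vertex 7.275 20.302 0.000
      vertex 16.197 19.006 0.000
      vertex 20.747 11.222 0.000
    endloop
  endfacet
  facet normal 0.0000 0.0000 -1.0000
    outer loop
      vertex 0.698 14.134 0.000
      vertex 7.275 20.302 0.000
      vertex 20.747 11.222 0.000
    endloop
  endfacet
  facet normal 0.0000 0.0000 -1.0000
    outer loop
      vertex 1.420 5.147 0.000
      vertex 0.698 14.134 0.000
      vertex 20.747 11.222 0.000
    endloop
  endfacet
  facet normal 0.0000 0.0000 -1.0000
    outer loop
      vertex 8.896 0.108 0.000
      vertex 1.420 5.147 0.000
      vertex 20.747 11.222 0.000
    endloop
  endfacet
  facet normal 0.0000 0.0000 -1.0000
    outer loop
      vertex 17.497 2.811 0.000
      vertex 8.896 0.108 0.000
      vertex 20.747 11.222 0.000
    endloop
  endfacet
  facet normal 0.0000 0.0000 1.0000
    outer loop
      vertex 20.747 11.222 11.810
      vertex 16.197 19.006 11.810
      vertex 7.275 20.302 11.810
    endloop
  endfacet
  facet normal 0.0000 0.0000 1.0000
    outer loop
      vertex 20.747 11.222 11.810
      vertex 7.275 20.302 11.810
      vertex 0.698 14.134 11.810
    endloop
  endfacet
  facet normal 0.0000 0.0000 1.0000
    outer loop
      vertex 20.747 11.222 11.810
      vertex 0.698 14.134 11.810
      vertex 1.420 5.147 11.810
    endloop
  endfacet
  facet normal 0.0000 0.0000 1.0000
    outer loop
      vertex 20.747 11.222 11.810
      vertex 1.420 5.147 11.810
      vertex 8.896 0.108 11.810
    endloop
  endfacet
  facet normal 0.0000 0.0000 1.0000
    outer loop
      vertex 20.747 11.222 11.810
      vertex 8.896 0.108 11.810
      vertex 17.497 2.811 11.810
    endloop
  endfacet
  facet normal 0.8633 0.5046 0.0000
    outer loop
      vertex 20.747 11.222 0.000
      vertex 16.197 19.006 0.000
      vertex 16.197 19.006 11.810
    endloop
  endfacet
  facet normal 0.8633 0.5046 0.0000
    outer loop
      vertex 20.747 11.222 0.000
      vertex 16.197 19.006 11.810
      vertex 20.747 11.222 11.810
    endloop
  endfacet
  facet normal 0.1438 0.9896 0.0000
    outer loop
      vertex 16.197 19.006 0.000
      vertex 7.275 20.302 0.000
      vertex 7.275 20.302 11.810
    endloop
  endfacet
  facet normal 0.1438 0.9896 0.0000
    outer loop
      vertex 16.197 19.006 0.000
      vertex 7.275 20.302 11.810
      vertex 16.197 19.006 11.810
    endloop
  endfacet
  facet normal -0.6841 0.7294 0.0000
    outer loop
      vertex 7.275 20.302 0.000
      vertex 0.698 14.134 0.000
      vertex 0.698 14.134 11.810
    endloop
  endfacet
  facet normal -0.6841 0.7294 0.0000
    outer loop
      vertex 7.275 20.302 0.000
      vertex 0.698 14.134 11.810
      vertex 7.275 20.302 11.810
    endloop
  endfacet
  facet normal -0.9968 -0.0801 0.0000
    outer loop
      vertex 0.698 14.134 0.000
      vertex 1.420 5.147 0.000
      vertex 1.420 5.147 11.810
    endloop
  endfacet
  facet normal -0.9968 -0.0801 0.0000
    outer loop
      vertex 0.698 14.134 0.000
      vertex 1.420 5.147 11.810
      vertex 0.698 14.134 11.810
    endloop
  endfacet
  facet normal -0.5589 -0.8292 0.0000
    outer loop
      vertex 1.420 5.147 0.000
      vertex 8.896 0.108 0.000
      vertex 8.896 0.108 11.810
    endloop
  endfacet
  facet normal -0.5589 -0.8292 0.0000
    outer loop
      vertex 1.420 5.147 0.000
      vertex 8.896 0.108 11.810
      vertex 1.420 5.147 11.810
    endloop
  endfacet
  facet normal 0.2998 -0.9540 0.0000
    outer loop
      vertex 8.896 0.108 0.000
      vertex 17.497 2.811 0.000
      vertex 17.497 2.811 11.810
    endloop
  endfacet
  facet normal 0.2998 -0.9540 0.0000
    outer loop
      vertex 8.896 0.108 0.000
      vertex 17.497 2.811 11.810
      vertex 8.896 0.108 11.810
    endloop
  endfacet
  facet normal 0.9328 -0.3604 0.0000
    outer loop
      vertex 17.497 2.811 0.000
      vertex 20.747 11.222 0.000
      vertex 20.747 11.222 11.810
    endloop
  endfacet
  facet normal 0.9328 -0.3604 0.0000
    outer loop
      vertex 17.497 2.811 0.000
      vertex 20.747 11.222 11.810
      vertex 17.497 2.811 11.810
    endloop
  endfacet
endsolid part

The G0 Z moves step by Δz≈1.687 mm. Every layer's G1 loop is the same polygon, so the solid is a straight extrusion of it from z=0 to z≈11.8. Closing with flat bottom and top caps and triangulating gives 24 facets — a regular 7-sided prism (a cylinder approximated with 7 flat sides), circumscribed radius ≈ 10.4 mm, height ≈ 11.8 mm.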